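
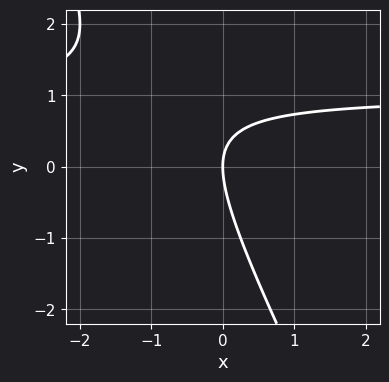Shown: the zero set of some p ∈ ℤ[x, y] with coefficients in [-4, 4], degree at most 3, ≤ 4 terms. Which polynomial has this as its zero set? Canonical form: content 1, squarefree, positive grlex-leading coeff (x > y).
2*x*y + y^2 - 2*x

The degree is 2 — the shape is more complex than any degree-1 curve.
Observable constraints: it meets the y-axis at y = 0 (among the integer gridlines); it meets the x-axis at x = 0 (among the integer gridlines).
Fitting integer coefficients to these (and the overall shape) gives p.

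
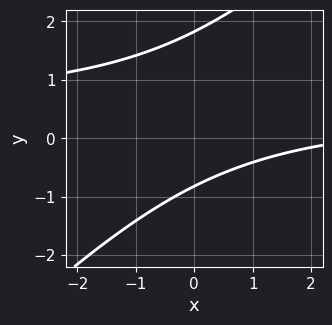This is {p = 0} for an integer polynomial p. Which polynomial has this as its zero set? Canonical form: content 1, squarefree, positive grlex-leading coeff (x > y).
2*x*y - 2*y^2 - x + 2*y + 3

deg p = 2. The shape is more complex than any degree-1 curve.
Against the integer gridlines: it misses every integer gridline on the x-axis.
Assembling these constraints gives the stated polynomial.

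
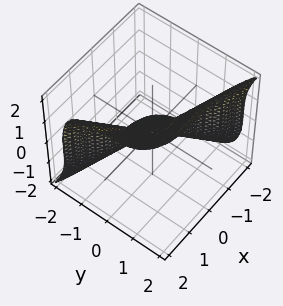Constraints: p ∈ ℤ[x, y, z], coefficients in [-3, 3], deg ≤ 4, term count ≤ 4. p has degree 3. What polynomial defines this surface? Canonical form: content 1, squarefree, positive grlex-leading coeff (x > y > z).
First, the degree is 3 — the shape is more complex than any degree-2 surface.
Next, from the visible intercepts: it meets the z-axis at z = 0 (among the integer gridlines); one y-axis crossing is at y = 0; it crosses the x-axis at the gridline x = 0.
Finally, putting this together gives p.

x^3 + 2*y^3 - z^3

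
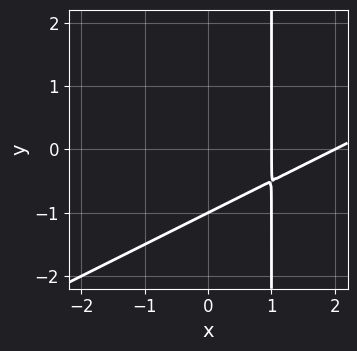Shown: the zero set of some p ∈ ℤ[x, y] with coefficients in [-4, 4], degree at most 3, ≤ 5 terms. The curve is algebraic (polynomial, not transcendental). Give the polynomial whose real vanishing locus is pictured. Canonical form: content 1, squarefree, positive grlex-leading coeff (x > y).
x^2 - 2*x*y - 3*x + 2*y + 2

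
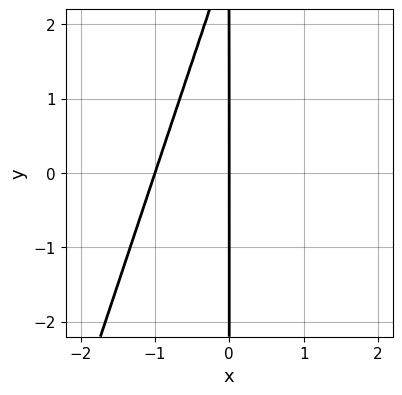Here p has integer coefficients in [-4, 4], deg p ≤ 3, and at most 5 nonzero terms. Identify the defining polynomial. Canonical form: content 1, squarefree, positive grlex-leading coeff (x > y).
First, degree: the shape is more complex than any degree-1 curve, so deg p = 2.
Then, from the visible intercepts: among the integer gridlines, it crosses the x-axis at x ∈ {-1, 0}; the visible y-axis segment lies entirely on the curve.
Finally, solving for integer coefficients yields p as stated.

3*x^2 - x*y + 3*x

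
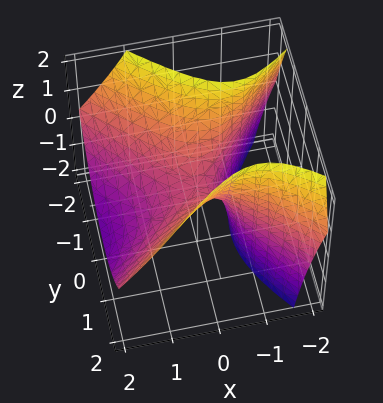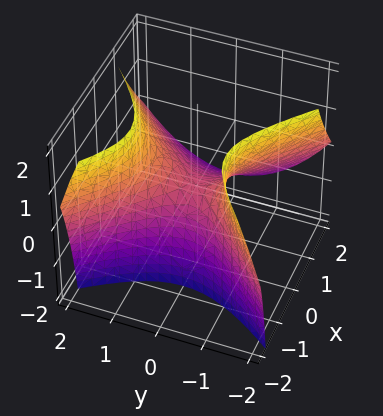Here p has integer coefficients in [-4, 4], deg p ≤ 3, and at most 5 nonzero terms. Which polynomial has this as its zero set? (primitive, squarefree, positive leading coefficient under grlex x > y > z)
Degree: the shape is more complex than any degree-1 surface, so deg p = 2.
From the visible intercepts: one z-axis crossing is at z = 0; it meets the y-axis at y = 0 (among the integer gridlines); it meets the x-axis at x = 0 (among the integer gridlines).
These observations pin down the coefficients.

x^2 + x*z - y^2 + z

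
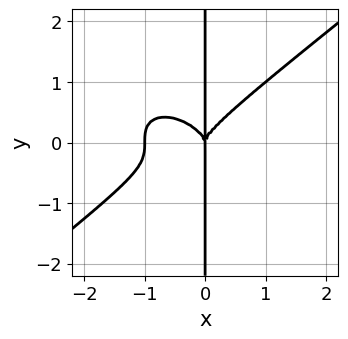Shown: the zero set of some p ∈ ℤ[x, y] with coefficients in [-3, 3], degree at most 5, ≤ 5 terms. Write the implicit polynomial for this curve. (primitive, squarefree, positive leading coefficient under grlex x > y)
x^4 - 2*x*y^3 + x^3

First, deg p = 4. A generic line meets the curve in up to 4 points.
Next, checking where it meets the axes: every point of the y-axis in the box is on the curve; among the integer gridlines, it crosses the x-axis at x ∈ {-1, 0}.
Finally, these observations pin down the coefficients.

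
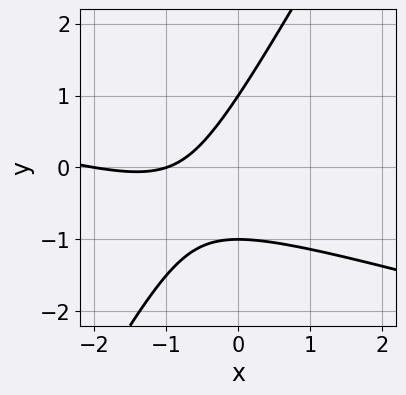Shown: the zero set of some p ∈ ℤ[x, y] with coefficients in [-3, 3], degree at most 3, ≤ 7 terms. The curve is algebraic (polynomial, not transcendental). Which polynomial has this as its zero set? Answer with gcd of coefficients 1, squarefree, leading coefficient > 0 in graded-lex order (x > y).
The degree is 2 — the shape is more complex than any degree-1 curve.
Against the integer gridlines: the y-axis gridline crossings are at y ∈ {-1, 1}; among the integer gridlines, it crosses the x-axis at x ∈ {-2, -1}.
These observations pin down the coefficients.

x^2 + 3*x*y - 2*y^2 + 3*x + 2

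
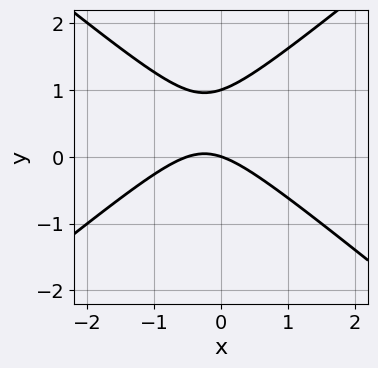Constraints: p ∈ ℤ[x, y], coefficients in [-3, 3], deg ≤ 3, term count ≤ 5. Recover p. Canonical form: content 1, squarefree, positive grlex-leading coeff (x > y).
(a) The degree is 2 — the shape is more complex than any degree-1 curve.
(b) From the axis intercepts and sections: among the integer gridlines, it crosses the y-axis at y ∈ {0, 1}; one x-axis crossing is at x = 0.
(c) Putting this together gives p.

2*x^2 - 3*y^2 + x + 3*y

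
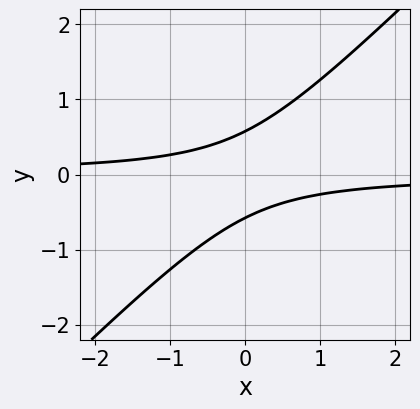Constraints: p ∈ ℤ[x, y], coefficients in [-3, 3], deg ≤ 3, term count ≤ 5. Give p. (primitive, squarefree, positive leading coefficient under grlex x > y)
3*x*y - 3*y^2 + 1

First, the degree is 2 — the shape is more complex than any degree-1 curve.
Next, from the visible intercepts: it misses every integer gridline on the x-axis.
Finally, fitting integer coefficients to these (and the overall shape) gives p.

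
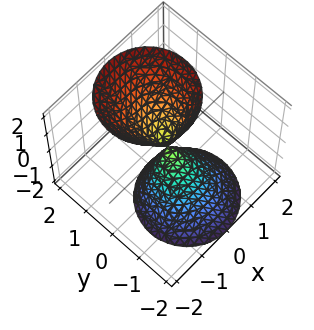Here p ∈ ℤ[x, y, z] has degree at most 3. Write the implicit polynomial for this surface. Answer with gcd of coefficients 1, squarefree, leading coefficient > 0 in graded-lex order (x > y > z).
1. I count 2 distinct pieces. Treating them together as one polynomial.
2. Degree: the shape is more complex than any degree-1 surface, so deg p = 2.
3. Checking where it meets the axes: it crosses the z-axis at the gridline z = 0; it crosses the x-axis at the gridline x = 0; one y-axis crossing is at y = 0.
4. Fitting integer coefficients to these (and the overall shape) gives p.

3*x^2 + 3*y^2 - 2*y*z - z^2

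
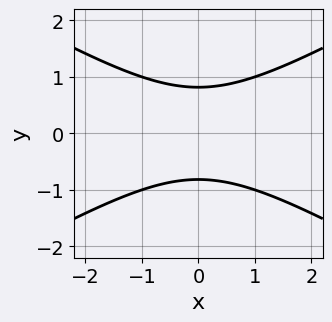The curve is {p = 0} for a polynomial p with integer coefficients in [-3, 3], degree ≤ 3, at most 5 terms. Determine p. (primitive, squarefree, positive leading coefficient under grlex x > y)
First, the degree is 2 — a generic line meets the curve in up to 2 points.
Then, symmetries: the x ↦ −x reflection is a symmetry, so x appears only in even powers; the y ↦ −y reflection is a symmetry, so y appears only in even powers.
Next, from the axis intercepts and sections: the curve avoids every integer x-axis point in the box.
Finally, these observations pin down the coefficients.

x^2 - 3*y^2 + 2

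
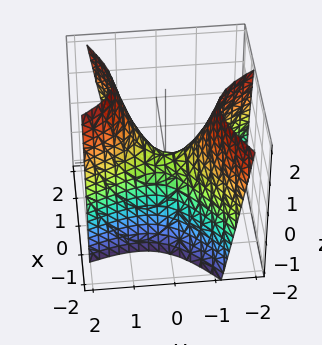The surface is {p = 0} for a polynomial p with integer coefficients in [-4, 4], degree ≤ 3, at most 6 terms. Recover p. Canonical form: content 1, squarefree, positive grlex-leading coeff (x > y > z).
(a) Degree: a generic line meets the surface in up to 2 points, so deg p = 2.
(b) Checking where it meets the axes: one z-axis crossing is at z = 0; one y-axis crossing is at y = 0; it meets the x-axis at x = 0 (among the integer gridlines).
(c) The integer polynomial consistent with all of this is the stated p.

3*x^2 - 3*x*y - 2*y^2 + 2*z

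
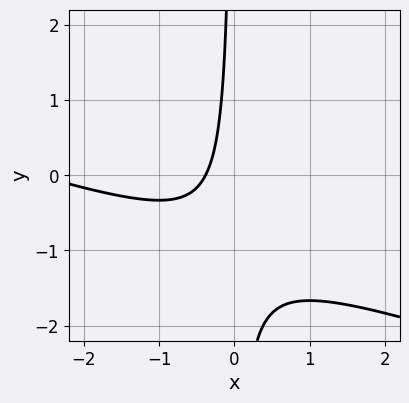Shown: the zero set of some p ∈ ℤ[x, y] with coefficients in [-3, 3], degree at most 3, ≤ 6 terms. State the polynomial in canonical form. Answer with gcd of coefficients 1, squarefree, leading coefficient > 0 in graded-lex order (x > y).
x^2 + 3*x*y + 3*x + 1

First, the degree is 2 — a generic line meets the curve in up to 2 points.
Next, observable constraints: no y-intercept at any integer in the box.
Finally, the integer polynomial consistent with all of this is the stated p.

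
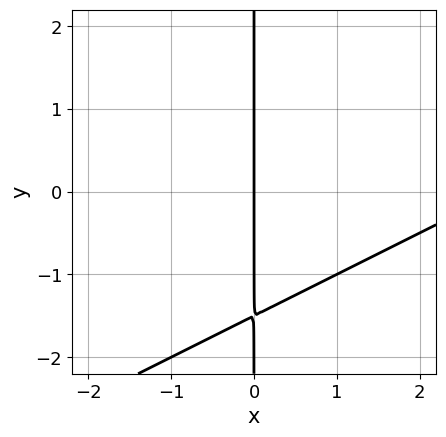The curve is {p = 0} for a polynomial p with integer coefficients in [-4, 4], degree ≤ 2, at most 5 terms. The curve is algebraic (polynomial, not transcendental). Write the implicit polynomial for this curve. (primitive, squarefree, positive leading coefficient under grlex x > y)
x^2 - 2*x*y - 3*x

First, deg p = 2. The shape is more complex than any degree-1 curve.
Then, against the integer gridlines: every point of the y-axis in the box is on the curve; one x-axis crossing is at x = 0.
Finally, together with the visible shape, these determine p as stated.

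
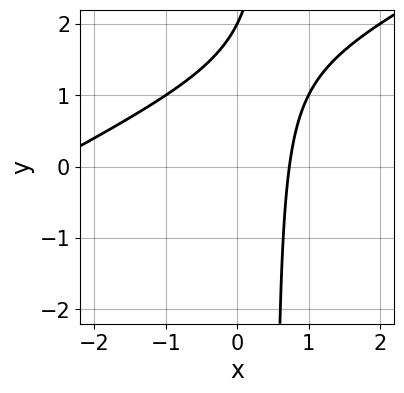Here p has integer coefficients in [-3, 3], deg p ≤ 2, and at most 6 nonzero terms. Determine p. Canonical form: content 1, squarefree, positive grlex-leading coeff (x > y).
(a) deg p = 2. No degree-1 curve has this shape.
(b) Reading off the gridlines: it meets the y-axis at y = 2 (among the integer gridlines).
(c) Matching integer coefficients to the picture gives p.

x^2 - 2*x*y + 2*x + y - 2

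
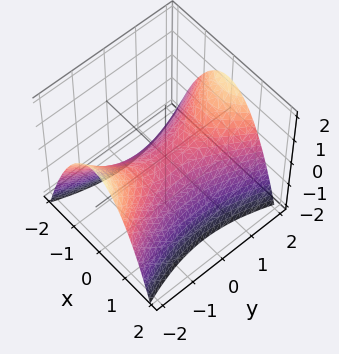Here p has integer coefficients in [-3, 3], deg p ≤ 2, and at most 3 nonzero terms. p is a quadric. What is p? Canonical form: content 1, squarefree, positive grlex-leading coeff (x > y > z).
(a) The degree is 2 — a saddle surface; a quadric.
(b) Symmetries: mirror symmetry x ↦ −x ⇒ only even powers of x; it's symmetric under y → −y, forcing even powers of y.
(c) Checking where it meets the axes: it crosses the x-axis at the gridline x = 0; it meets the z-axis at z = 0 (among the integer gridlines); it meets the y-axis at y = 0 (among the integer gridlines).
(d) Together with the visible shape, these determine p as stated.

3*x^2 - y^2 + 3*z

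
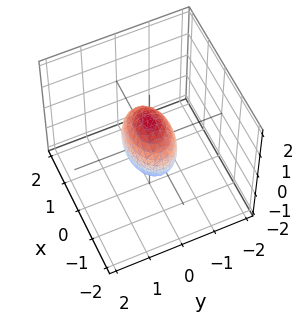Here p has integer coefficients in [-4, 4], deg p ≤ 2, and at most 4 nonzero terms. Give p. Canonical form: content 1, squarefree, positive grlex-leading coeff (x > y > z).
First, the degree is 2 — a closed, bounded, convex surface; a quadric.
Next, symmetries: mirror symmetry z ↦ −z ⇒ only even powers of z; mirror symmetry x ↦ −x ⇒ only even powers of x; it's symmetric under y → −y, forcing even powers of y.
Next, from the axis intercepts and sections: among the integer gridlines, it crosses the z-axis at z ∈ {-1, 1}; the x-axis gridline crossings are at x ∈ {-1, 1}.
Finally, assembling these constraints gives the stated polynomial.

x^2 + 2*y^2 + z^2 - 1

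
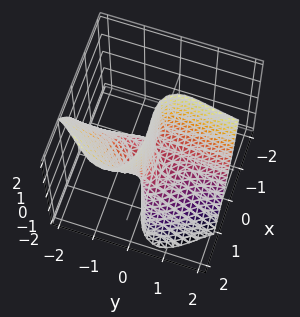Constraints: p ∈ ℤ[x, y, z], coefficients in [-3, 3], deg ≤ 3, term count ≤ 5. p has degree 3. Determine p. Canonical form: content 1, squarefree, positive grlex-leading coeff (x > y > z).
x^3 + 3*x*y^2 + x*y*z - x^2 + 2*y*z

deg p = 3. The shape is more complex than any degree-2 surface.
Observable constraints: the visible y-axis segment lies entirely on the surface; every point of the z-axis in the box is on the surface.
Solving for integer coefficients yields p as stated. Check: (1, 0, 0) on the x-axis lies on the surface, and p(1, 0, 0) = 0. ✓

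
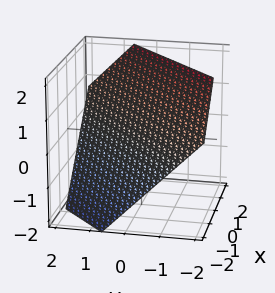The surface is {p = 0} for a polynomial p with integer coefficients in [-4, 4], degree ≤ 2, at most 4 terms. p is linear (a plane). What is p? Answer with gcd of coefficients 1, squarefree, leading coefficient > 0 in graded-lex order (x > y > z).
3*x - 3*y - 3*z + 2

deg p = 1. The surface is flat (a plane).
The integer polynomial consistent with all of this is the stated p.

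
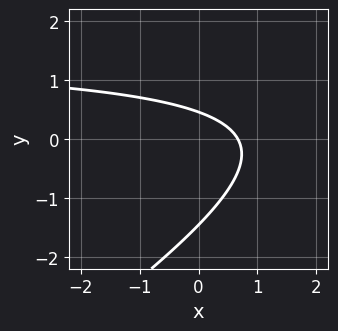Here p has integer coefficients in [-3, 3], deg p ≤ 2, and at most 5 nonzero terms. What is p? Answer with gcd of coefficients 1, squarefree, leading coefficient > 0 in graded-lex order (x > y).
2*x*y - 3*y^2 - 3*x - 3*y + 2

Degree: the shape is more complex than any degree-1 curve, so deg p = 2.
Matching integer coefficients to the picture gives p.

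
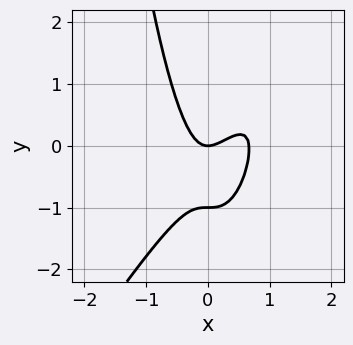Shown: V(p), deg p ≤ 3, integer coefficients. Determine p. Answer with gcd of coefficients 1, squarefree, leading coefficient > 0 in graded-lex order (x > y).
deg p = 3.
From the axis intercepts and sections: among the integer gridlines, it crosses the y-axis at y ∈ {-1, 0}; one x-axis crossing is at x = 0.
These observations pin down the coefficients.

3*x^3 - 2*x^2*y - 2*x^2 + y^2 + y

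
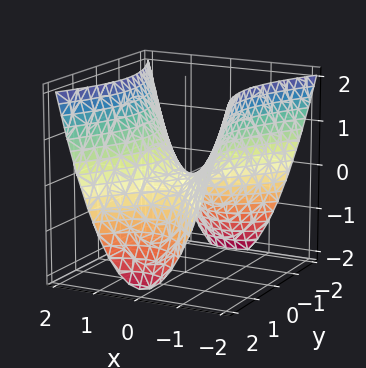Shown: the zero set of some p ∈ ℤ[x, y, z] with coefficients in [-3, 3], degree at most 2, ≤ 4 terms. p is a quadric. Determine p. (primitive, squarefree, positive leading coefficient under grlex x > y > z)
1. Degree: a hyperbolic paraboloid; a quadric, so deg p = 2.
2. Symmetries: the y ↦ −y reflection is a symmetry, so y appears only in even powers; the x ↦ −x reflection is a symmetry, so x appears only in even powers.
3. Reading off the gridlines: it meets the x-axis at x = 0 (among the integer gridlines); it meets the z-axis at z = 0 (among the integer gridlines); it meets the y-axis at y = 0 (among the integer gridlines).
4. Solving for integer coefficients yields p as stated.

2*x^2 - y^2 - 2*z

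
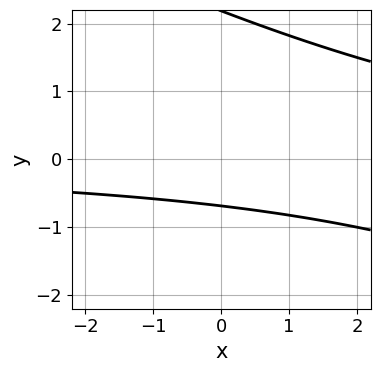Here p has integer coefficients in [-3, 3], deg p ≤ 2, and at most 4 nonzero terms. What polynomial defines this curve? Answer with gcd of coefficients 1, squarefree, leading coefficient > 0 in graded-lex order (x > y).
1. deg p = 2.
2. From the visible intercepts: no x-intercept at any integer in the box.
3. Fitting integer coefficients to these (and the overall shape) gives p.

x*y + 2*y^2 - 3*y - 3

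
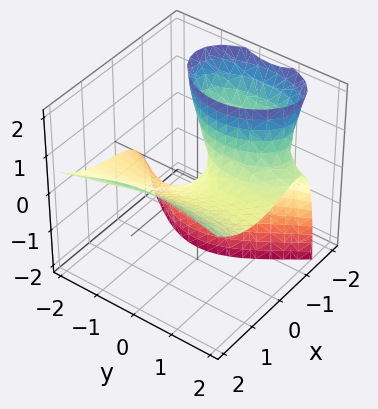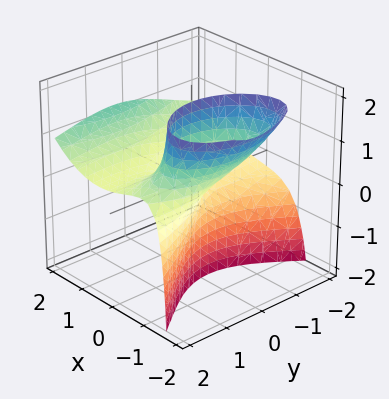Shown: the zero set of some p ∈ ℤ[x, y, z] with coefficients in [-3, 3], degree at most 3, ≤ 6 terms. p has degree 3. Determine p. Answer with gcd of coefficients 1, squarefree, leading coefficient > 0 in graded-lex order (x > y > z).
Degree: the shape is more complex than any degree-2 surface, so deg p = 3.
From the visible intercepts: it meets the x-axis at x = 0 (among the integer gridlines); it meets the z-axis at z = 0 (among the integer gridlines).
Solving for integer coefficients yields p as stated.

x^3 - y^2*z - 3*x*z + y - z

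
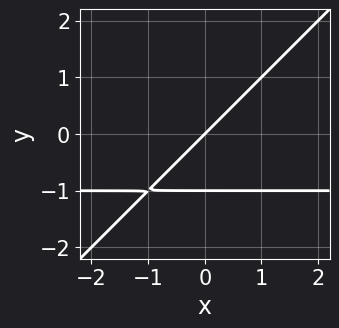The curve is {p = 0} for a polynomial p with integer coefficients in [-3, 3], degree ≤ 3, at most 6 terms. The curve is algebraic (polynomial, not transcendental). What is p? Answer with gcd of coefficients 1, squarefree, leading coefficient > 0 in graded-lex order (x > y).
x*y - y^2 + x - y

(a) Degree: the shape is more complex than any degree-1 curve, so deg p = 2.
(b) Checking where it meets the axes: one x-axis crossing is at x = 0; among the integer gridlines, it crosses the y-axis at y ∈ {-1, 0}.
(c) Fitting integer coefficients to these (and the overall shape) gives p.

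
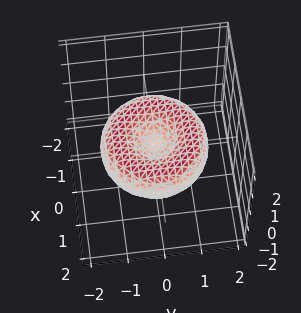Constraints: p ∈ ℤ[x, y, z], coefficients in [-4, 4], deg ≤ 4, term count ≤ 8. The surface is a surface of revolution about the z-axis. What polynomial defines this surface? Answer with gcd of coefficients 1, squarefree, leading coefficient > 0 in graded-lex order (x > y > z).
x^4 + 2*x^2*y^2 + y^4 - 2*x^2 - 2*y^2 + 3*z^2

First, the degree is 4 — a generic line meets the surface in up to 4 points.
Next, symmetry: every cross-section ⟂ z is a circle, so x, y appear only via x² + y².
Next, reading off the gridlines: one y-axis crossing is at y = 0; one z-axis crossing is at z = 0.
Finally, assembling these constraints gives the stated polynomial.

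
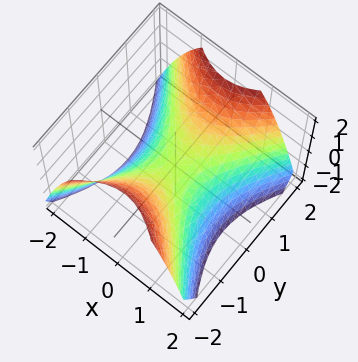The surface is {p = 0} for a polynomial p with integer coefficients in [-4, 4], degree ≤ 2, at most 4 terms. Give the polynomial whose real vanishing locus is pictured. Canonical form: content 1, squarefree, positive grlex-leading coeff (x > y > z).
3*x^2 - 2*y^2 + 3*z

1. The degree is 2 — a saddle surface; a quadric.
2. Symmetries: it's symmetric under y → −y, forcing even powers of y; the x ↦ −x reflection is a symmetry, so x appears only in even powers.
3. Observable constraints: it meets the x-axis at x = 0 (among the integer gridlines); it crosses the y-axis at the gridline y = 0; it meets the z-axis at z = 0 (among the integer gridlines).
4. These observations pin down the coefficients.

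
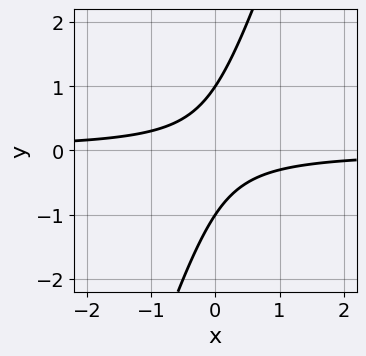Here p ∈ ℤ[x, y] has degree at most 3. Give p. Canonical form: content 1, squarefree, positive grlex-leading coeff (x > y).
The degree is 2 — no degree-1 curve has this shape.
Reading off the gridlines: the y-axis gridline crossings are at y ∈ {-1, 1}; the curve avoids every integer x-axis point in the box.
Assembling these constraints gives the stated polynomial.

3*x*y - y^2 + 1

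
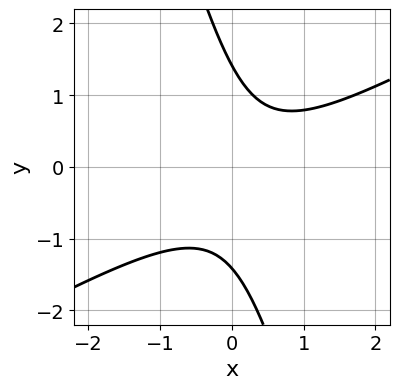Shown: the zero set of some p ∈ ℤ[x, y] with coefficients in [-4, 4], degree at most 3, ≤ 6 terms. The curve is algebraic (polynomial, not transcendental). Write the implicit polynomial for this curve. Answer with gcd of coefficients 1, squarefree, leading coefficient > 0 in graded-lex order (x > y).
First, deg p = 2.
Then, from the visible intercepts: the curve avoids every integer x-axis point in the box.
Finally, the integer polynomial consistent with all of this is the stated p.

2*x^2 - 3*x*y - y^2 - x + 2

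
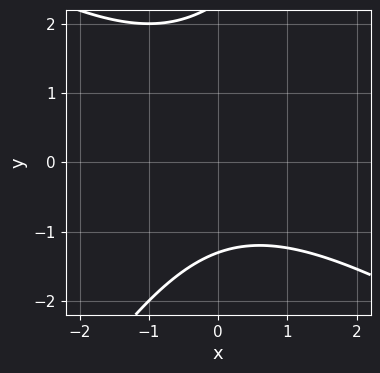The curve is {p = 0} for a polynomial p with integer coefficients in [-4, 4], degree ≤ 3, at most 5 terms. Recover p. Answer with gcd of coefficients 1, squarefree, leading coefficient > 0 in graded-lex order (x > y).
x^2 + x*y - y^2 + y + 3

(a) Degree: a generic line meets the curve in up to 2 points, so deg p = 2.
(b) From the visible intercepts: no x-intercept at any integer in the box.
(c) Assembling these constraints gives the stated polynomial.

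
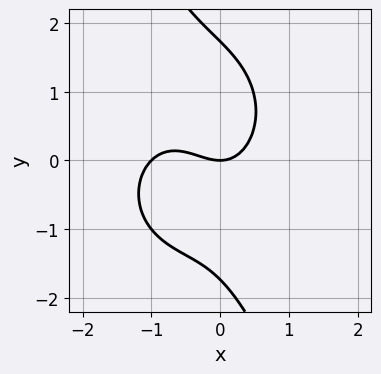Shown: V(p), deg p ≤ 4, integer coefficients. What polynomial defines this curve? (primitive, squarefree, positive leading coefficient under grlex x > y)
(a) Degree: no degree-2 curve has this shape, so deg p = 3.
(b) From the visible intercepts: one y-axis crossing is at y = 0; the x-axis gridline crossings are at x ∈ {-1, 0}.
(c) Matching integer coefficients to the picture gives p.

3*x^3 + 2*x*y^2 + y^3 + 3*x^2 - 3*y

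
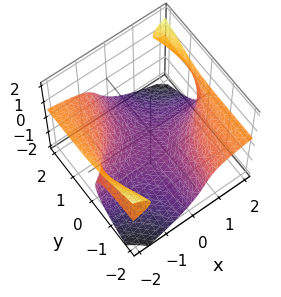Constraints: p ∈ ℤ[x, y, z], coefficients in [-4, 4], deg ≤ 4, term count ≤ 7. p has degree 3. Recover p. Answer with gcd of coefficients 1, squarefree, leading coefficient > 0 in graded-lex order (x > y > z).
1. deg p = 3.
2. Checking where it meets the axes: it meets the z-axis at z = -1 (among the integer gridlines); it misses every integer gridline on the y-axis.
3. Fitting integer coefficients to these (and the overall shape) gives p.

3*x*y*z - 3*z^3 + x^2 - 2*x*y - 3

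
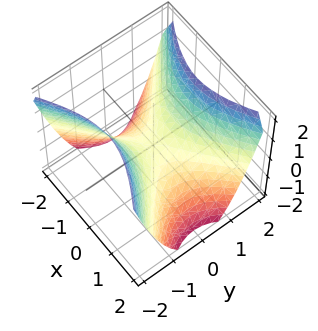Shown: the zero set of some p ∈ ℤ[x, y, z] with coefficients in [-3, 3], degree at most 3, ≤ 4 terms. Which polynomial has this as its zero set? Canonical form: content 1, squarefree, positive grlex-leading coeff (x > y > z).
1. Degree: a saddle surface; a quadric, so deg p = 2.
2. Symmetries: it's symmetric under y → −y, forcing even powers of y; mirror symmetry x ↦ −x ⇒ only even powers of x.
3. Observable constraints: it crosses the y-axis at the gridline y = 0; it meets the z-axis at z = 0 (among the integer gridlines).
4. Putting this together gives p.

2*x^2 - 3*y^2 + 3*z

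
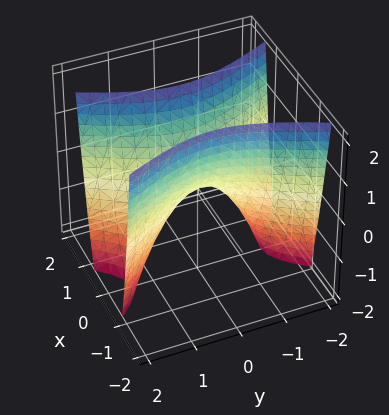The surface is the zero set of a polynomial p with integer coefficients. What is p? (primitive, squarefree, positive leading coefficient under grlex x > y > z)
3*x^2 - y^2 - z

(a) The degree is 2 — a saddle surface; a quadric.
(b) Symmetries: it's symmetric under x → −x, forcing even powers of x; mirror symmetry y ↦ −y ⇒ only even powers of y.
(c) From the axis intercepts and sections: it meets the x-axis at x = 0 (among the integer gridlines); one y-axis crossing is at y = 0; it crosses the z-axis at the gridline z = 0.
(d) The integer polynomial consistent with all of this is the stated p.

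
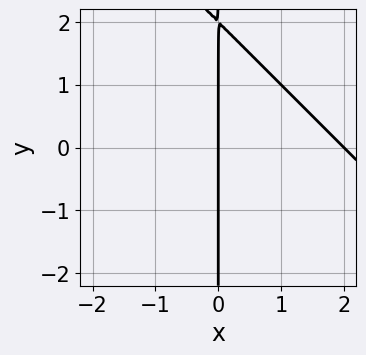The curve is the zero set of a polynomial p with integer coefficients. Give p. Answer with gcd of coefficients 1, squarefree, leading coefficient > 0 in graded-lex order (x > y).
x^2 + x*y - 2*x

First, the degree is 2 — a generic line meets the curve in up to 2 points.
Then, reading off the gridlines: every point of the y-axis in the box is on the curve; the x-axis gridline crossings are at x ∈ {0, 2}.
Finally, these observations pin down the coefficients.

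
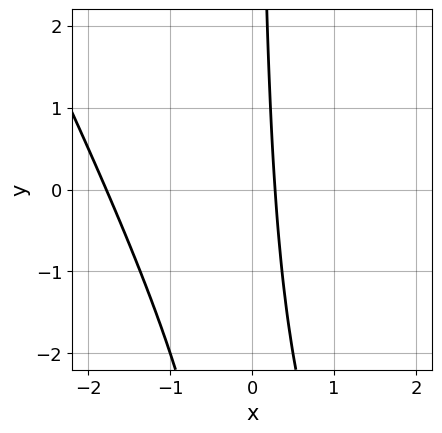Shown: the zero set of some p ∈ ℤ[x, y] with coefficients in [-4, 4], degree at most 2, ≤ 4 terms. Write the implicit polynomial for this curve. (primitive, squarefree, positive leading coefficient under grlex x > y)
2*x^2 + x*y + 3*x - 1

Degree: the shape is more complex than any degree-1 curve, so deg p = 2.
Against the integer gridlines: no y-intercept at any integer in the box.
Fitting integer coefficients to these (and the overall shape) gives p.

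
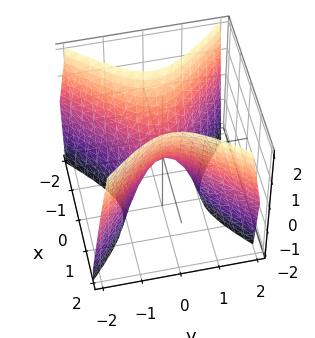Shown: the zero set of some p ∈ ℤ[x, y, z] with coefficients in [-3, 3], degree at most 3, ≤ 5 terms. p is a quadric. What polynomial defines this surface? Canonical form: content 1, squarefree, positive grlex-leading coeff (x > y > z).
First, degree: a saddle surface; a quadric, so deg p = 2.
Then, symmetries: the x ↦ −x reflection is a symmetry, so x appears only in even powers; mirror symmetry y ↦ −y ⇒ only even powers of y.
Then, observable constraints: one x-axis crossing is at x = 0; it crosses the z-axis at the gridline z = 0.
Finally, assembling these constraints gives the stated polynomial.

2*x^2 - 2*y^2 - z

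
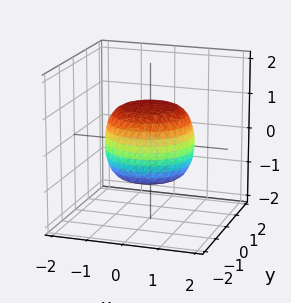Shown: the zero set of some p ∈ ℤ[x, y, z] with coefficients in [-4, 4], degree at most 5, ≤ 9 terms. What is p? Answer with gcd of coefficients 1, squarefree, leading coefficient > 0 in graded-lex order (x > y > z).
2*x^4 + 4*x^2*y^2 + 2*y^4 - x^2 - y^2 + 3*z^2 - 3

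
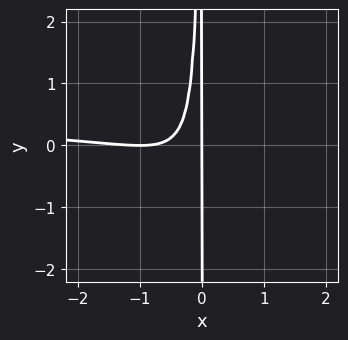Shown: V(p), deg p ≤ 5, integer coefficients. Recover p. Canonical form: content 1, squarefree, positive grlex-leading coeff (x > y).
First, degree: no degree-3 curve has this shape, so deg p = 4.
Then, reading off the gridlines: the visible y-axis segment lies entirely on the curve; among the integer gridlines, it crosses the x-axis at x ∈ {-1, 0}.
Finally, assembling these constraints gives the stated polynomial.

2*x^3*y - x^3 - 3*x^2*y - 2*x^2 - x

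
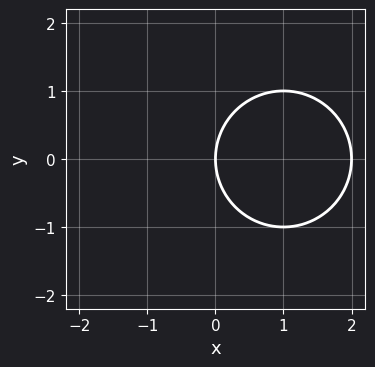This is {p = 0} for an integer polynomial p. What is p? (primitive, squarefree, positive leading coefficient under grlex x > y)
deg p = 2. The shape is more complex than any degree-1 curve.
Symmetries: mirror symmetry y ↦ −y ⇒ only even powers of y.
Observable constraints: among the integer gridlines, it crosses the x-axis at x ∈ {0, 2}; it meets the y-axis at y = 0 (among the integer gridlines).
The integer polynomial consistent with all of this is the stated p.

x^2 + y^2 - 2*x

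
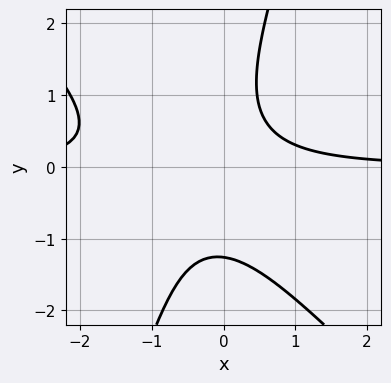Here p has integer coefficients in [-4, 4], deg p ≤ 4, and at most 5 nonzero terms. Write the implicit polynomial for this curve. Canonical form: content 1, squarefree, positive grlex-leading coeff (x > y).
3*x^2*y + 2*x*y^2 - y^3 + 3*x*y - 2

First, degree: the shape is more complex than any degree-2 curve, so deg p = 3.
Next, from the axis intercepts and sections: no x-intercept at any integer in the box.
Finally, putting this together gives p.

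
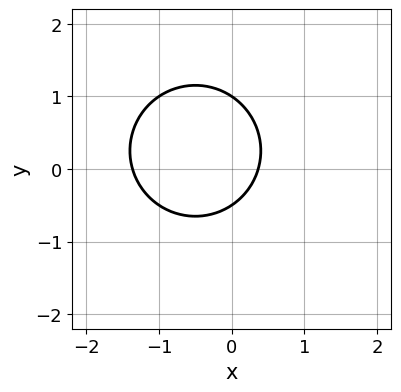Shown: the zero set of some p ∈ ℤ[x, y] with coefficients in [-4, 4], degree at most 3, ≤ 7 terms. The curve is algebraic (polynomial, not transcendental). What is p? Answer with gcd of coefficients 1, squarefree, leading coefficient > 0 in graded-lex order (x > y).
1. The degree is 2 — a generic line meets the curve in up to 2 points.
2. Reading off the gridlines: it meets the y-axis at y = 1 (among the integer gridlines).
3. Putting this together gives p.

2*x^2 + 2*y^2 + 2*x - y - 1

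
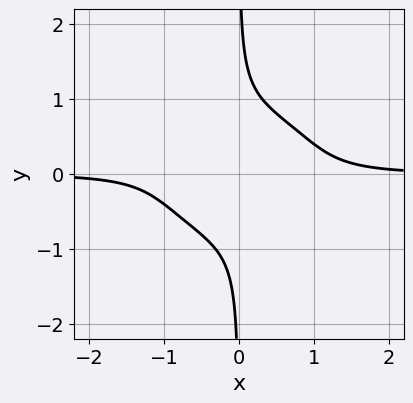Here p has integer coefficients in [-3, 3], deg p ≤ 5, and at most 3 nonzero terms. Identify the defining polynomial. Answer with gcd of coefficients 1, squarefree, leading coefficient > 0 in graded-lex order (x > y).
2*x^3*y + 3*x*y^3 - 1

1. The degree is 4 — no degree-3 curve has this shape.
2. From the visible intercepts: the curve avoids every integer x-axis point in the box; it misses every integer gridline on the y-axis.
3. The integer polynomial consistent with all of this is the stated p.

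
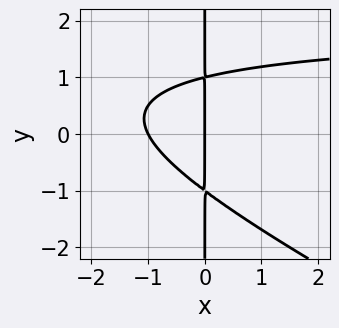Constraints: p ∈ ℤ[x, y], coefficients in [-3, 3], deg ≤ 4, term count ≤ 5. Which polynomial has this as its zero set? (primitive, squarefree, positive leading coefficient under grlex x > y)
x^2*y + 2*x*y^2 - 2*x^2 - 2*x

1. Degree: a generic line meets the curve in up to 3 points, so deg p = 3.
2. Against the integer gridlines: the x-axis gridline crossings are at x ∈ {-1, 0}; every point of the y-axis in the box is on the curve.
3. Solving for integer coefficients yields p as stated.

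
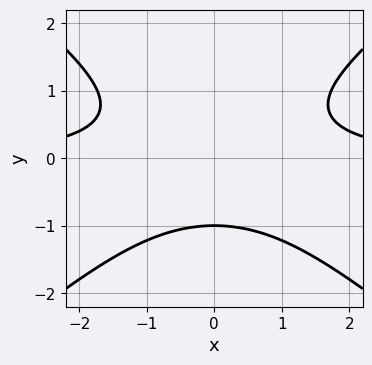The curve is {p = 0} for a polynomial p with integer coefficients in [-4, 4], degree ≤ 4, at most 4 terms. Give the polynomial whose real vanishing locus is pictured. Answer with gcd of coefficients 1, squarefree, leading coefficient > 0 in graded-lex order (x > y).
Degree: the shape is more complex than any degree-2 curve, so deg p = 3.
Symmetries: mirror symmetry x ↦ −x ⇒ only even powers of x.
Observable constraints: the curve avoids every integer x-axis point in the box; it meets the y-axis at y = -1 (among the integer gridlines).
Assembling these constraints gives the stated polynomial.

2*x^2*y - 3*y^3 - 3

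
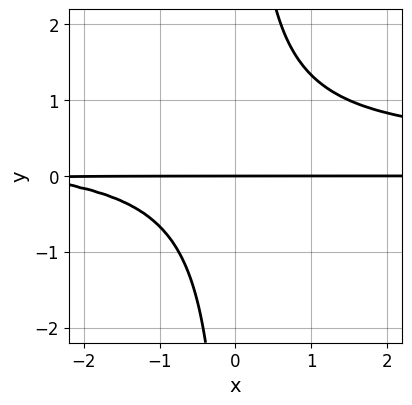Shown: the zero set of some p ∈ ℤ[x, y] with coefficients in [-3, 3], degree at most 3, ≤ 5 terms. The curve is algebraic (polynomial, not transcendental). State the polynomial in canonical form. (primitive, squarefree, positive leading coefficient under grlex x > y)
(a) The degree is 3 — no degree-2 curve has this shape.
(b) From the visible intercepts: the visible x-axis segment lies entirely on the curve; it meets the y-axis at y = 0 (among the integer gridlines).
(c) These observations pin down the coefficients.

3*x*y^2 - x*y - 3*y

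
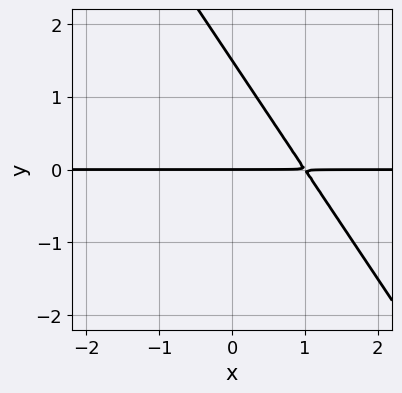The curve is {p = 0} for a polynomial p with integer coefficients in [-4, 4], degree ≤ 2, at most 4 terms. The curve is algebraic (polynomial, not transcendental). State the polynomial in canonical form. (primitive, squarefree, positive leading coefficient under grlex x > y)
3*x*y + 2*y^2 - 3*y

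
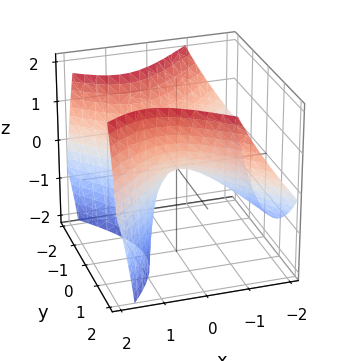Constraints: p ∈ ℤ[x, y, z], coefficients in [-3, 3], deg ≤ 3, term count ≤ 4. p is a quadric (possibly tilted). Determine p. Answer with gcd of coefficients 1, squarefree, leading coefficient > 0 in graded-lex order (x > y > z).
1. Degree: the shape is more complex than any degree-1 surface, so deg p = 2.
2. Checking where it meets the axes: one y-axis crossing is at y = 0; it meets the z-axis at z = 0 (among the integer gridlines).
3. Solving for integer coefficients yields p as stated.

x^2 - x*z - y^2 + z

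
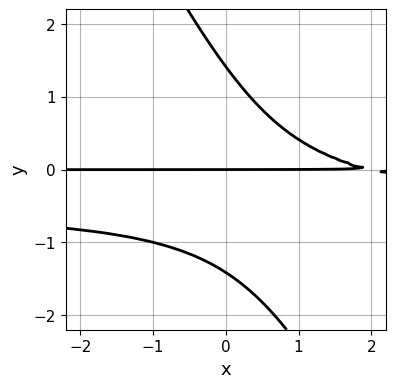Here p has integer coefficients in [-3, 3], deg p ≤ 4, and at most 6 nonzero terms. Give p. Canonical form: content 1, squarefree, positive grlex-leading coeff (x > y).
2*x*y^2 + y^3 + x*y - 2*y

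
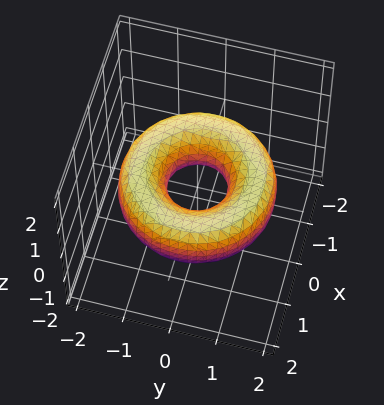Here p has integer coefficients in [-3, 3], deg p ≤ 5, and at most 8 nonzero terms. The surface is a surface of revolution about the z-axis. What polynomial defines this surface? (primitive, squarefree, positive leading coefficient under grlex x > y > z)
x^4 + 2*x^2*y^2 + y^4 - 3*x^2 - 3*y^2 + 3*z^2 + 1

First, degree: no degree-3 surface has this shape, so deg p = 4.
Then, symmetry: the surface is invariant under rotation about z: p = q(x² + y², z).
Then, observable constraints: a circular section at z = 0 has radius between 0 and 1; the surface avoids every integer z-axis point in the box.
Finally, assembling these constraints gives the stated polynomial.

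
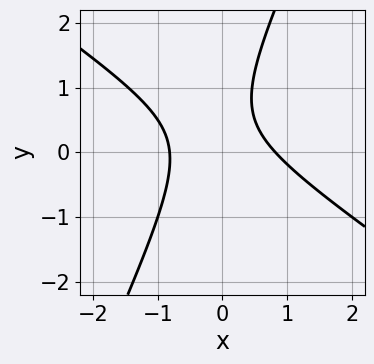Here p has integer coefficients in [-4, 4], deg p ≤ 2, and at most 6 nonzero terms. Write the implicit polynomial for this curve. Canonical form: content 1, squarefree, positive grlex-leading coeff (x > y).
First, the degree is 2 — no degree-1 curve has this shape.
Then, from the axis intercepts and sections: it misses every integer gridline on the y-axis.
Finally, solving for integer coefficients yields p as stated.

3*x^2 + 3*x*y - 2*y^2 + 2*y - 2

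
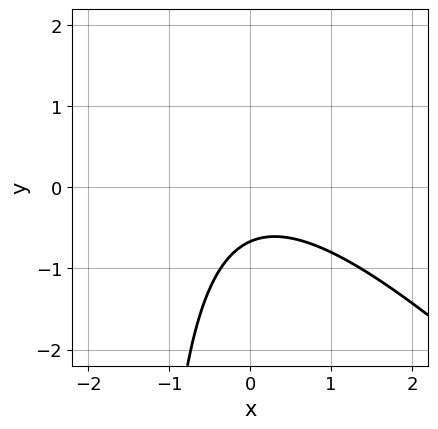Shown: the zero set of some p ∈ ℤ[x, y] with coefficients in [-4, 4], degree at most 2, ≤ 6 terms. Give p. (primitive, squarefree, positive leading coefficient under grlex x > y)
First, degree: the shape is more complex than any degree-1 curve, so deg p = 2.
Next, from the visible intercepts: no x-intercept at any integer in the box.
Finally, the integer polynomial consistent with all of this is the stated p.

2*x^2 + 2*x*y + 3*y + 2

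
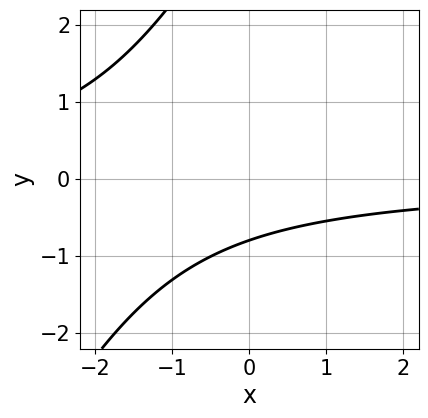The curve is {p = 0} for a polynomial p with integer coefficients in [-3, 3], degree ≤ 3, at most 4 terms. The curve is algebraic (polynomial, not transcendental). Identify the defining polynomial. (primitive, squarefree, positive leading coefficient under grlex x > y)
The degree is 2 — the shape is more complex than any degree-1 curve.
Checking where it meets the axes: it misses every integer gridline on the x-axis.
Solving for integer coefficients yields p as stated.

2*x*y - y^2 + 3*y + 3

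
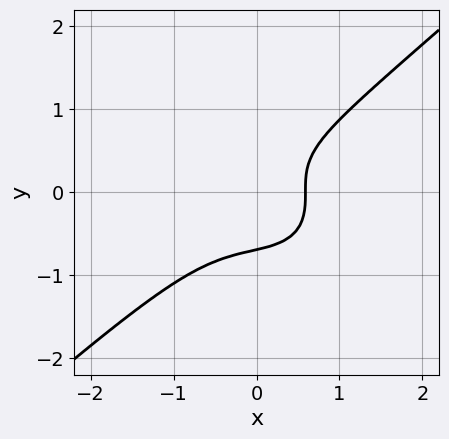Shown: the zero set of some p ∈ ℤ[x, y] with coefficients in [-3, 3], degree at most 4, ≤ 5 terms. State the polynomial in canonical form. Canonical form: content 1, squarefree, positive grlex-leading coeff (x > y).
2*x^3 - 3*y^3 + x - 1

1. The degree is 3 — no degree-2 curve has this shape.
2. Matching integer coefficients to the picture gives p.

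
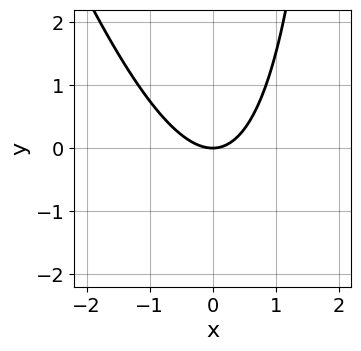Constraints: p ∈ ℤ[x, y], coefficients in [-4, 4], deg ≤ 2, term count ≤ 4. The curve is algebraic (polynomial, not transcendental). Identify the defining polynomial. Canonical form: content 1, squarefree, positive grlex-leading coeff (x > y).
3*x^2 + x*y - 3*y

1. Degree: a generic line meets the curve in up to 2 points, so deg p = 2.
2. From the axis intercepts and sections: one x-axis crossing is at x = 0; it crosses the y-axis at the gridline y = 0.
3. Putting this together gives p.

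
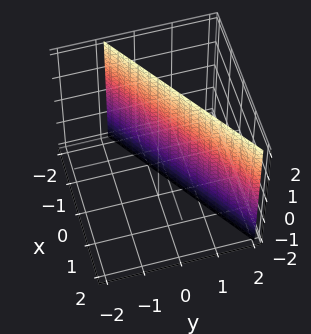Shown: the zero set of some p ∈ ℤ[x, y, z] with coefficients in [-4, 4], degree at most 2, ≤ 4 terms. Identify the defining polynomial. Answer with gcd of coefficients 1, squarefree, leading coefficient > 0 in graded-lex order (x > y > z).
deg p = 1.
From the axis intercepts and sections: one x-axis crossing is at x = -1; no z-intercept at any integer in the box.
These observations pin down the coefficients.

2*x - 3*y + 2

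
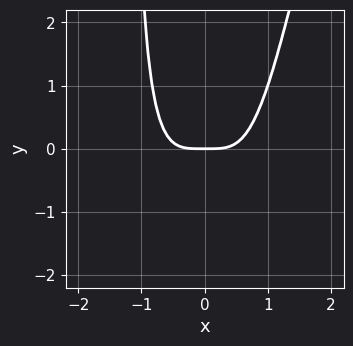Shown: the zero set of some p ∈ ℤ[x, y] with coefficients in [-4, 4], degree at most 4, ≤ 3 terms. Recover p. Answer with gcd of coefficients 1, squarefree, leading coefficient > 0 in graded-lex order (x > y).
3*x^4 - x^3*y - 2*y

(a) Degree: no degree-3 curve has this shape, so deg p = 4.
(b) From the visible intercepts: it meets the x-axis at x = 0 (among the integer gridlines); one y-axis crossing is at y = 0.
(c) Putting this together gives p.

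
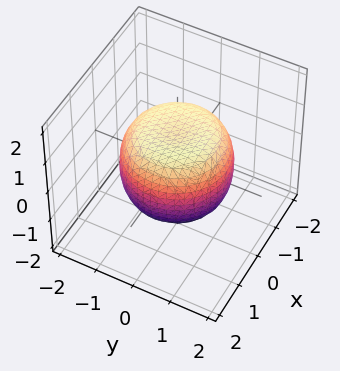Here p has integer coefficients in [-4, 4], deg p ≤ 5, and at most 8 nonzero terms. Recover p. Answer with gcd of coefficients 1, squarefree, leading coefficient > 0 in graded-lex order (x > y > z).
2*x^4 + 4*x^2*y^2 + 2*y^4 - 2*x^2 - 2*y^2 + 3*z^2 - 3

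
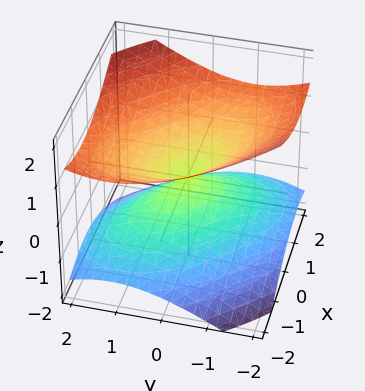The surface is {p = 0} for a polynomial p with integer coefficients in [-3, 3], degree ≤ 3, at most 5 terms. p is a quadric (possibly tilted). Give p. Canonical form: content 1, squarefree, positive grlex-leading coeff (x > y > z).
x^2 + x*y + y^2 - 2*z^2

1. The picture has 2 separate pieces. Treating them together as one polynomial.
2. deg p = 2. A generic line meets the surface in up to 2 points.
3. Reading off the gridlines: it meets the z-axis at z = 0 (among the integer gridlines); it meets the y-axis at y = 0 (among the integer gridlines).
4. These observations pin down the coefficients.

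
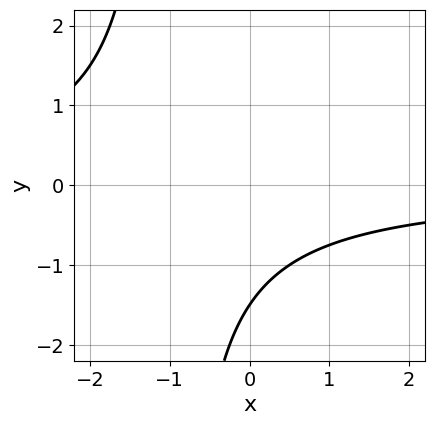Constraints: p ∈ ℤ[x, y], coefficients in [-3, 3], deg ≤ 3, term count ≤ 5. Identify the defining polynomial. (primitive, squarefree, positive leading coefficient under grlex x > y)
First, the degree is 2 — a generic line meets the curve in up to 2 points.
Next, checking where it meets the axes: the curve avoids every integer x-axis point in the box.
Finally, the integer polynomial consistent with all of this is the stated p.

2*x*y + 2*y + 3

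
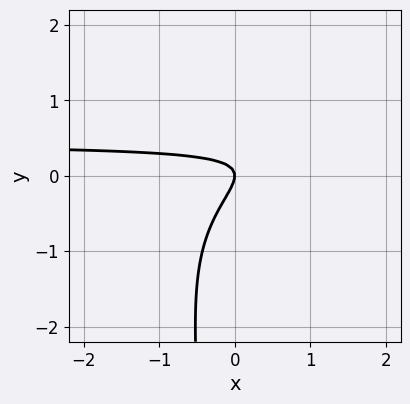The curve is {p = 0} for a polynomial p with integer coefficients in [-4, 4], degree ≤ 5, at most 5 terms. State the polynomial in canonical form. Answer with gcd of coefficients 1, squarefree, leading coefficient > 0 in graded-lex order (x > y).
The degree is 4 — no degree-3 curve has this shape.
From the visible intercepts: it meets the x-axis at x = 0 (among the integer gridlines); it crosses the y-axis at the gridline y = 0.
Solving for integer coefficients yields p as stated.

x*y^3 - 2*x*y^2 + 3*x*y - 3*y^2 - x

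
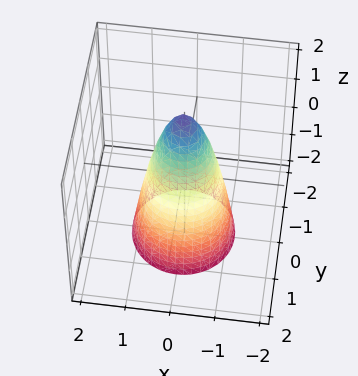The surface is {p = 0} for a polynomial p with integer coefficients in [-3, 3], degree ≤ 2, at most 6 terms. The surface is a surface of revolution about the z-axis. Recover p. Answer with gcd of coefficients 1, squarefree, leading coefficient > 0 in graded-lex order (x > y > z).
Degree: no degree-1 surface has this shape, so deg p = 2.
By symmetry, the z-axis is an axis of rotation, so x and y enter only as x² + y².
Against the integer gridlines: one z-axis crossing is at z = 2; a circular section at z = 1 has radius between 0 and 1.
The integer polynomial consistent with all of this is the stated p.

3*x^2 + 3*y^2 + z - 2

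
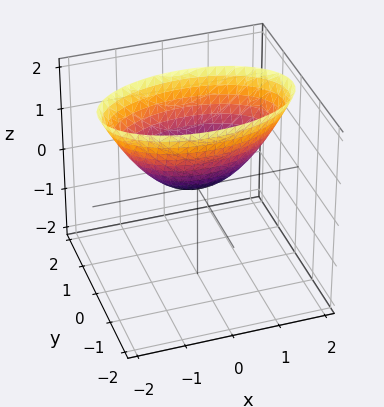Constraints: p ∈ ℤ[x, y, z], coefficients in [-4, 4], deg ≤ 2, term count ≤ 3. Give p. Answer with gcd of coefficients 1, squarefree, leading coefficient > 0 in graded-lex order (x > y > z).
1. Degree: a paraboloid; a quadric, so deg p = 2.
2. Symmetries: it's symmetric under y → −y, forcing even powers of y; the x ↦ −x reflection is a symmetry, so x appears only in even powers.
3. Observable constraints: it crosses the y-axis at the gridline y = 0; it meets the x-axis at x = 0 (among the integer gridlines); it meets the z-axis at z = 0 (among the integer gridlines).
4. Solving for integer coefficients yields p as stated.

x^2 + 3*y^2 - 2*z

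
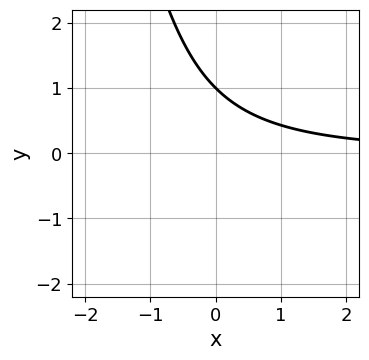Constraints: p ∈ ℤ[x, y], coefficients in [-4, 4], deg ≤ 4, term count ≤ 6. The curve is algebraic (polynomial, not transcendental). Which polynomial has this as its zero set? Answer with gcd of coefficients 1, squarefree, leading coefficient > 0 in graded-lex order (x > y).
x^2*y + 3*x*y + 3*y - 3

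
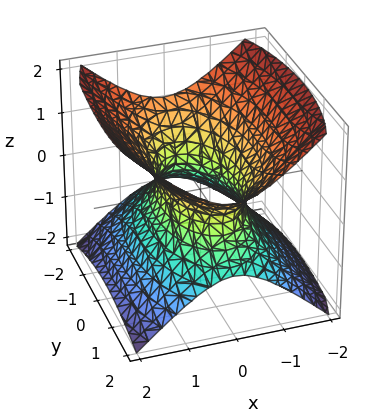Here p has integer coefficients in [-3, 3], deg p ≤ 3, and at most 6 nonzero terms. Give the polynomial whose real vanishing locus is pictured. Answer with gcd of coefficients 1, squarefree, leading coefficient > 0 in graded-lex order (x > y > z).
3*x^2 + y^2 - 3*z^2 - 2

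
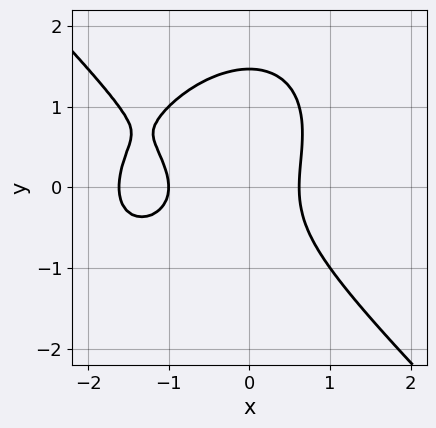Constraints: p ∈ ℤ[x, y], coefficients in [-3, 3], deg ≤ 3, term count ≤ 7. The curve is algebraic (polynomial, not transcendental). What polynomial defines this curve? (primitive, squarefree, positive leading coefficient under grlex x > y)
x^3 + y^3 + 2*x^2 - y^2 - 1

1. deg p = 3. The shape is more complex than any degree-2 curve.
2. From the axis intercepts and sections: it crosses the x-axis at the gridline x = -1.
3. Fitting integer coefficients to these (and the overall shape) gives p.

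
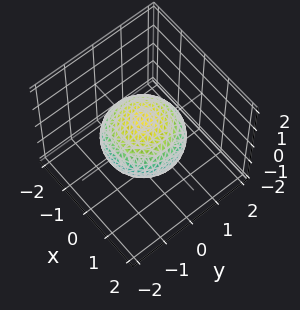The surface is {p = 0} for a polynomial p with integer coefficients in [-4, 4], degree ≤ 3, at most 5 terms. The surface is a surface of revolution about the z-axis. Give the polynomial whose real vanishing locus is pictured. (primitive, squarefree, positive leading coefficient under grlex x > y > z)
2*x^2 + 2*y^2 + 3*z^2 - 3

1. deg p = 2. The shape is more complex than any degree-1 surface.
2. Symmetry: every cross-section ⟂ z is a circle, so x, y appear only via x² + y².
3. From the axis intercepts and sections: a circular section at z = 0 has radius between 1 and 2; among the integer gridlines, it crosses the z-axis at z ∈ {-1, 1}.
4. Putting this together gives p.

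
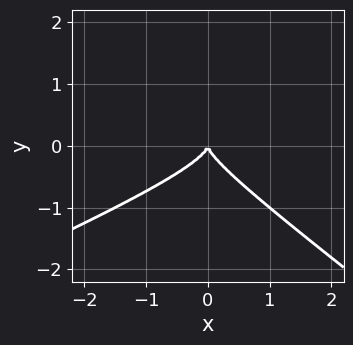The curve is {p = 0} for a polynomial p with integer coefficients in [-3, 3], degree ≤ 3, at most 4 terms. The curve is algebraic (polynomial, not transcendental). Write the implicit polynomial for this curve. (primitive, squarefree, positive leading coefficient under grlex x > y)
(a) Degree: the shape is more complex than any degree-2 curve, so deg p = 3.
(b) From the axis intercepts and sections: it crosses the x-axis at the gridline x = 0; one y-axis crossing is at y = 0.
(c) Solving for integer coefficients yields p as stated.

x^2*y - x*y^2 - 3*y^3 - x^2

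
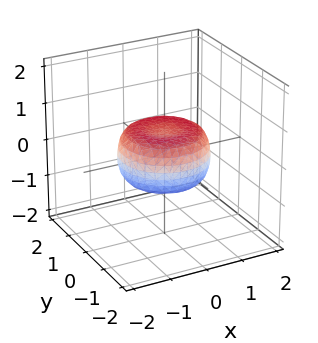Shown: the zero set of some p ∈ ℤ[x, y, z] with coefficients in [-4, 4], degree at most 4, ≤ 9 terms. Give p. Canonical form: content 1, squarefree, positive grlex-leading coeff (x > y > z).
2*x^4 + 4*x^2*y^2 + 2*y^4 - 2*x^2 - 2*y^2 + 3*z^2 - 1

(a) The degree is 4 — a generic line meets the surface in up to 4 points.
(b) Symmetries: rotational symmetry about the z-axis ⇒ p depends on x, y only through x² + y².
(c) Checking where it meets the axes: a circular section at z = 0 has radius between 1 and 2.
(d) Solving for integer coefficients yields p as stated.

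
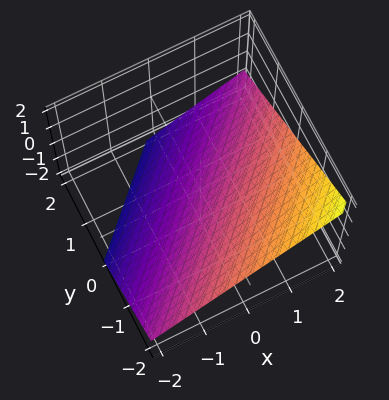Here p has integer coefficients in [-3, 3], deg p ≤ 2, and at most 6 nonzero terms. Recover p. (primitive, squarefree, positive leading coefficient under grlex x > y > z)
2*x - 2*y - 3*z - 2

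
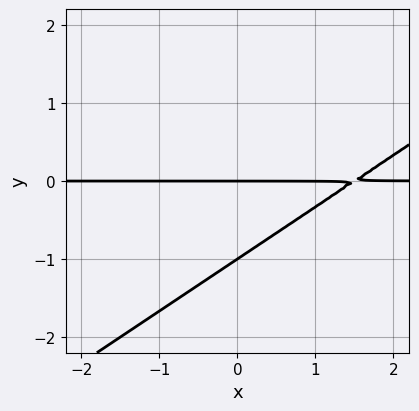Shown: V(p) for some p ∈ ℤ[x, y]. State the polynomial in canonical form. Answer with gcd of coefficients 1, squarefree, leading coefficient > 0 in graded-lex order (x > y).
2*x*y - 3*y^2 - 3*y

(a) Degree: a generic line meets the curve in up to 2 points, so deg p = 2.
(b) Observable constraints: the visible x-axis segment lies entirely on the curve; the y-axis gridline crossings are at y ∈ {-1, 0}.
(c) Solving for integer coefficients yields p as stated.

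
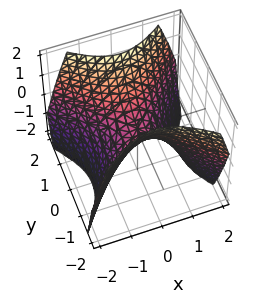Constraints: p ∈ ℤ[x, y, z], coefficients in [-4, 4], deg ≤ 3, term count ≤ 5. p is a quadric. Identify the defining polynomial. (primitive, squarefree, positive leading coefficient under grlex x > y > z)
x^2 - y^2 + z

Degree: a saddle surface; a quadric, so deg p = 2.
Symmetries: mirror symmetry x ↦ −x ⇒ only even powers of x; it's symmetric under y → −y, forcing even powers of y.
Checking where it meets the axes: it meets the x-axis at x = 0 (among the integer gridlines); it crosses the y-axis at the gridline y = 0; it crosses the z-axis at the gridline z = 0.
Putting this together gives p.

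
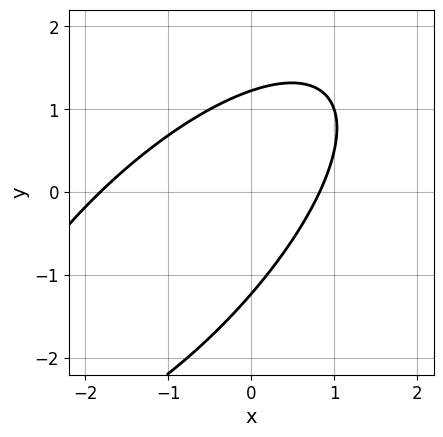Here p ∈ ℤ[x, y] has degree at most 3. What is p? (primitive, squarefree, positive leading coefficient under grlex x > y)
2*x^2 - 3*x*y + 2*y^2 + 2*x - 3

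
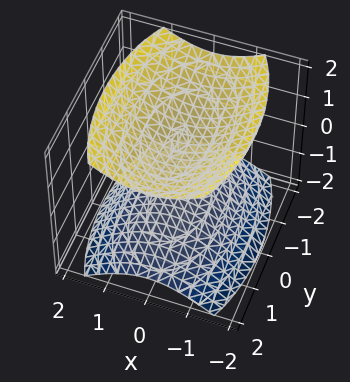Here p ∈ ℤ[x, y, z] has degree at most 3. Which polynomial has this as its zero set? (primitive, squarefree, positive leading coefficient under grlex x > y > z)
1. The picture has 2 separate pieces. They look like related sheets of one shape, so recover p as a whole.
2. Degree: two separate bowl-shaped sheets opening away from each other; a quadric, so deg p = 2.
3. Symmetries: mirror symmetry z ↦ −z ⇒ only even powers of z; it's symmetric under x → −x, forcing even powers of x; mirror symmetry y ↦ −y ⇒ only even powers of y.
4. From the axis intercepts and sections: the surface avoids every integer y-axis point in the box; the z-axis gridline crossings are at z ∈ {-1, 1}.
5. Together with the visible shape, these determine p as stated.

3*x^2 + y^2 - 3*z^2 + 3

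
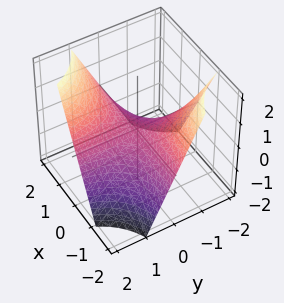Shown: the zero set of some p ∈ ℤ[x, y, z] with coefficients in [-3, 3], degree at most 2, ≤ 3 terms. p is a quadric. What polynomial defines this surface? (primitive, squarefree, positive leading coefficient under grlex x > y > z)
First, the degree is 2 — a saddle surface; a quadric.
Then, from the visible intercepts: every point of the y-axis in the box is on the surface; one z-axis crossing is at z = 0.
Finally, the integer polynomial consistent with all of this is the stated p. Check: (-1, 0, 0) on the x-axis lies on the surface, and p(-1, 0, 0) = 0. ✓

x*y - z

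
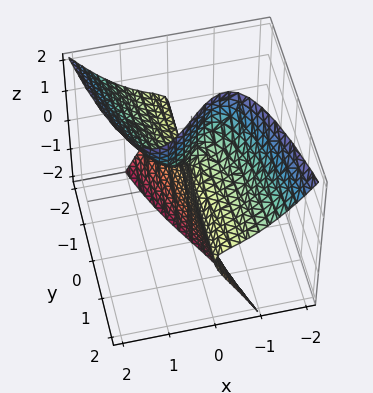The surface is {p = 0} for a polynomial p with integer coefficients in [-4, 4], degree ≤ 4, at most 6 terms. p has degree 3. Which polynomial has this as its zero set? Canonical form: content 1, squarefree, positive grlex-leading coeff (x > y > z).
deg p = 3. No degree-2 surface has this shape.
Checking where it meets the axes: every point of the y-axis in the box is on the surface; it crosses the x-axis at the gridline x = 0; every point of the z-axis in the box is on the surface.
Assembling these constraints gives the stated polynomial.

2*x^3 + y*z^2 - 3*x*z + 2*x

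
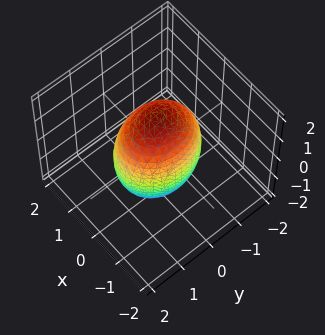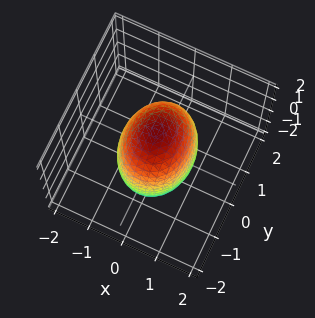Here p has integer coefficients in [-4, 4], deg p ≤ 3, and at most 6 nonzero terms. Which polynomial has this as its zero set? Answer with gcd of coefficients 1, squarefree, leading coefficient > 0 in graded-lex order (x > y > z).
Degree: bounded and convex; a quadric, so deg p = 2.
Symmetries: mirror symmetry z ↦ −z ⇒ only even powers of z; it's symmetric under x → −x, forcing even powers of x; the y ↦ −y reflection is a symmetry, so y appears only in even powers.
From the axis intercepts and sections: the x-axis gridline crossings are at x ∈ {-1, 1}.
Solving for integer coefficients yields p as stated.

3*x^2 + 2*y^2 + z^2 - 3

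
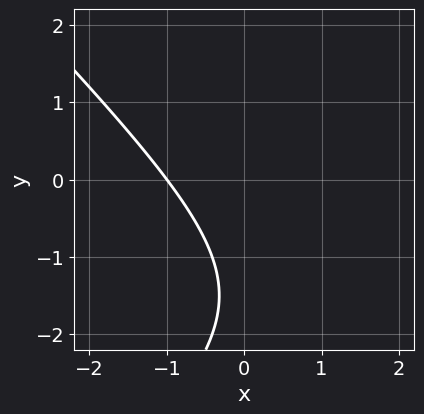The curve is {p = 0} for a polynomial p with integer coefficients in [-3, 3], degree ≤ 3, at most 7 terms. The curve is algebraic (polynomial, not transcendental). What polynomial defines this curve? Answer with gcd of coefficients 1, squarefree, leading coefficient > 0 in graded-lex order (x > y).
x^2 - y^2 - 2*x - 3*y - 3

Degree: no degree-1 curve has this shape, so deg p = 2.
Reading off the gridlines: it meets the x-axis at x = -1 (among the integer gridlines); the curve avoids every integer y-axis point in the box.
Matching integer coefficients to the picture gives p.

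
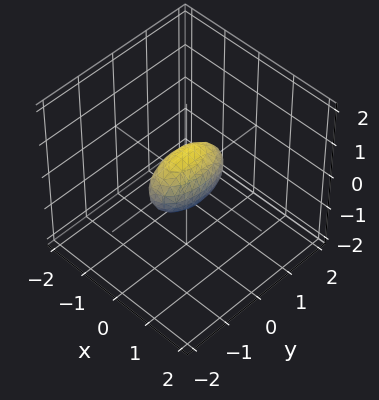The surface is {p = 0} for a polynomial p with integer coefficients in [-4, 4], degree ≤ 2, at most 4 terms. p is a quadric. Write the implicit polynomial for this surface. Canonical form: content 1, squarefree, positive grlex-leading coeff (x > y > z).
deg p = 2. Bounded and convex; a quadric.
Symmetries: mirror symmetry z ↦ −z ⇒ only even powers of z; mirror symmetry y ↦ −y ⇒ only even powers of y; mirror symmetry x ↦ −x ⇒ only even powers of x.
Against the integer gridlines: among the integer gridlines, it crosses the y-axis at y ∈ {-1, 1}.
Putting this together gives p.

3*x^2 + y^2 + 2*z^2 - 1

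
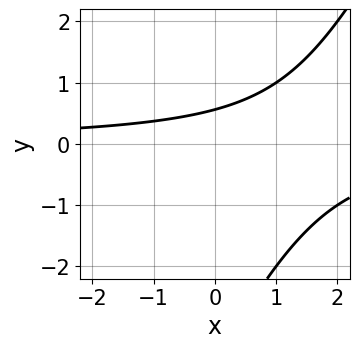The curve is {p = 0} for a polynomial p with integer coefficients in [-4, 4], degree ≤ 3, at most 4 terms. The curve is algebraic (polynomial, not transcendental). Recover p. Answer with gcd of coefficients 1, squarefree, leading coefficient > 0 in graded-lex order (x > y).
2*x*y - y^2 - 3*y + 2

1. The degree is 2 — no degree-1 curve has this shape.
2. From the visible intercepts: no x-intercept at any integer in the box.
3. These observations pin down the coefficients.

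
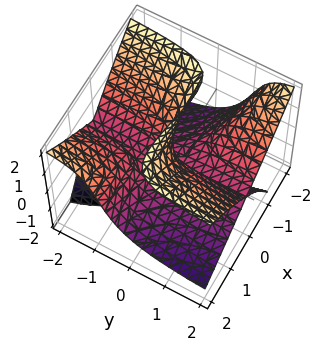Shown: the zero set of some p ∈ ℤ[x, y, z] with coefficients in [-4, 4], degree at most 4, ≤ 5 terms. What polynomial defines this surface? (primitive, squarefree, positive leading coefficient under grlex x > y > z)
First, deg p = 3. A generic line meets the surface in up to 3 points.
Next, checking where it meets the axes: it meets the x-axis at x = 0 (among the integer gridlines); every point of the z-axis in the box is on the surface; every point of the y-axis in the box is on the surface.
Finally, matching integer coefficients to the picture gives p.

x^3 + 3*x^2*y - 2*x*z^2 - 3*y*z^2 + 3*x*z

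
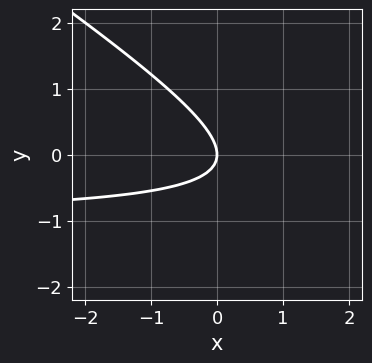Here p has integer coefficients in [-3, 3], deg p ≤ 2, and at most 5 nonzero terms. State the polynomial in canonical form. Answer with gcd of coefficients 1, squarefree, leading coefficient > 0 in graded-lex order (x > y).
First, deg p = 2. A generic line meets the curve in up to 2 points.
Next, from the axis intercepts and sections: it crosses the x-axis at the gridline x = 0; one y-axis crossing is at y = 0.
Finally, putting this together gives p.

2*x*y + 3*y^2 + 2*x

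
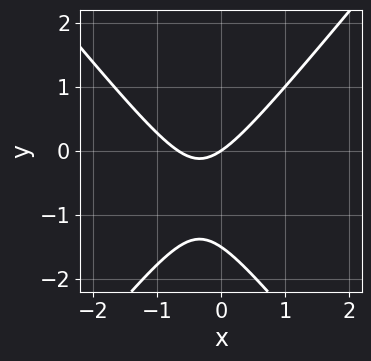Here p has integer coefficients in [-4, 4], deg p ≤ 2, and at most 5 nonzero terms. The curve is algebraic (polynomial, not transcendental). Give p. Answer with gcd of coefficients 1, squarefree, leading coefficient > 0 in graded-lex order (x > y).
(a) Degree: a generic line meets the curve in up to 2 points, so deg p = 2.
(b) From the visible intercepts: it crosses the y-axis at the gridline y = 0; it crosses the x-axis at the gridline x = 0.
(c) Putting this together gives p.

3*x^2 - 2*y^2 + 2*x - 3*y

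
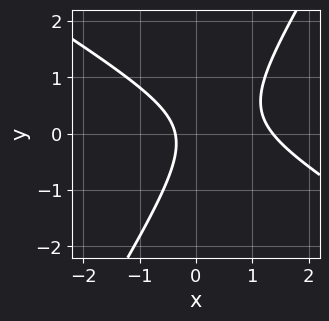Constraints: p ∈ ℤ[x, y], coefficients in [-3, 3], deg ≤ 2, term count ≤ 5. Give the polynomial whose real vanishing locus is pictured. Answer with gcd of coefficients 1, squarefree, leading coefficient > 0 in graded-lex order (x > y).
First, the degree is 2 — the shape is more complex than any degree-1 curve.
Next, checking where it meets the axes: the curve avoids every integer y-axis point in the box.
Finally, the integer polynomial consistent with all of this is the stated p.

2*x^2 + 2*x*y - 2*y^2 - 2*x - 1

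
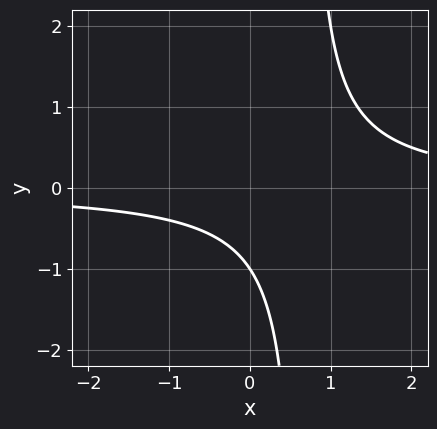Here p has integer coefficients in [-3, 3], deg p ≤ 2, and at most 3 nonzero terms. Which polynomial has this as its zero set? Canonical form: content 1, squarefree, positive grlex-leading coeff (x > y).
First, the degree is 2 — a generic line meets the curve in up to 2 points.
Next, against the integer gridlines: it misses every integer gridline on the x-axis; it crosses the y-axis at the gridline y = -1.
Finally, the integer polynomial consistent with all of this is the stated p.

3*x*y - 2*y - 2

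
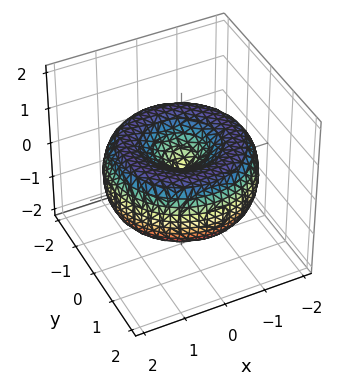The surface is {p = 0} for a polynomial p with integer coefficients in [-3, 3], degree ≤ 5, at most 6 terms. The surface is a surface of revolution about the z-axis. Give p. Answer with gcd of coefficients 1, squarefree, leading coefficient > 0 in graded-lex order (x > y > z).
First, the degree is 4 — the shape is more complex than any degree-3 surface.
Next, symmetries: every cross-section ⟂ z is a circle, so x, y appear only via x² + y².
Next, reading off the gridlines: it crosses the y-axis at the gridline y = 0; it meets the z-axis at z = 0 (among the integer gridlines); it meets the x-axis at x = 0 (among the integer gridlines).
Finally, putting this together gives p.

x^4 + 2*x^2*y^2 + y^4 - 3*x^2 - 3*y^2 + 3*z^2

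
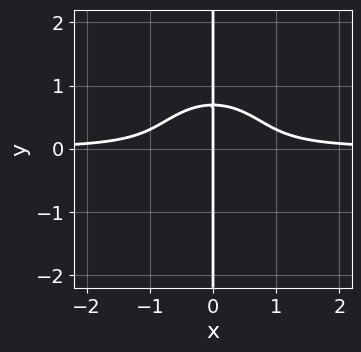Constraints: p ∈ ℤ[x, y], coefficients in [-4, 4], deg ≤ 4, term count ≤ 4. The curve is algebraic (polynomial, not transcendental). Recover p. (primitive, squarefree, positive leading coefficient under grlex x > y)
3*x^3*y + 3*x*y^3 - x

(a) Degree: a generic line meets the curve in up to 4 points, so deg p = 4.
(b) Checking where it meets the axes: the visible y-axis segment lies entirely on the curve; it crosses the x-axis at the gridline x = 0.
(c) Together with the visible shape, these determine p as stated.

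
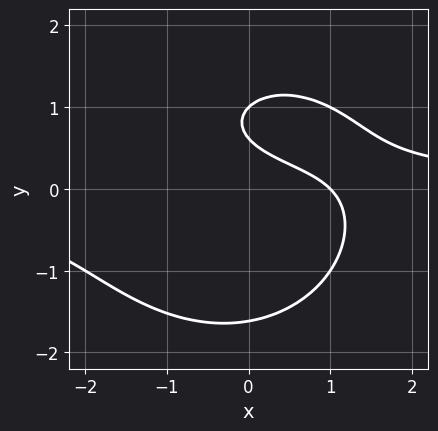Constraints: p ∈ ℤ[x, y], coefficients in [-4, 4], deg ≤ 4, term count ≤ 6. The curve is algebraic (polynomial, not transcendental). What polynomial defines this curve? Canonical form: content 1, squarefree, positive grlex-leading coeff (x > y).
1. Degree: a generic line meets the curve in up to 3 points, so deg p = 3.
2. Checking where it meets the axes: it crosses the x-axis at the gridline x = 1; one y-axis crossing is at y = 1.
3. Fitting integer coefficients to these (and the overall shape) gives p.

x^2*y + y^3 - x - 2*y + 1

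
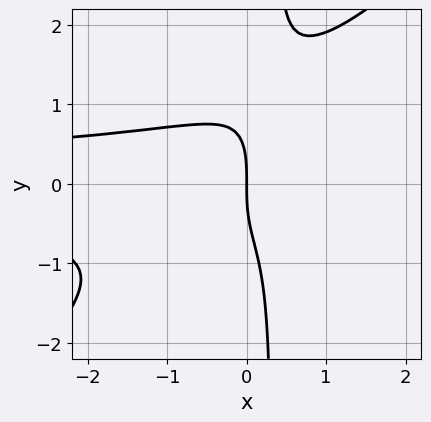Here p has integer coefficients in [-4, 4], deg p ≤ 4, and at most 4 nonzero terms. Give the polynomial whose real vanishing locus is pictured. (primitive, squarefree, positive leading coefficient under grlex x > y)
3*x^2*y^2 - 3*x*y^3 + y^3 + 3*x

First, deg p = 4. The shape is more complex than any degree-3 curve.
Then, reading off the gridlines: one y-axis crossing is at y = 0; it crosses the x-axis at the gridline x = 0.
Finally, fitting integer coefficients to these (and the overall shape) gives p.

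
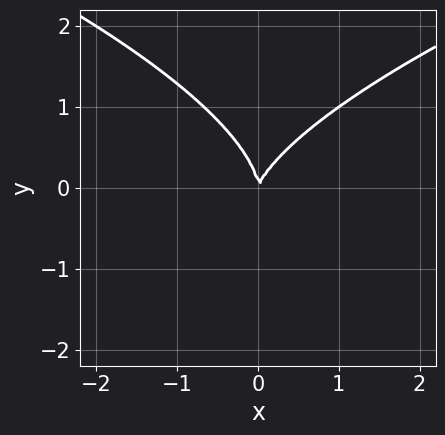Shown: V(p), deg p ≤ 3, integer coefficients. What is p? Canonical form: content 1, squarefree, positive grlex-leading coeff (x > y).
2*y^3 - 3*x^2 + x*y

First, deg p = 3. The shape is more complex than any degree-2 curve.
Next, against the integer gridlines: it meets the x-axis at x = 0 (among the integer gridlines); it meets the y-axis at y = 0 (among the integer gridlines).
Finally, assembling these constraints gives the stated polynomial.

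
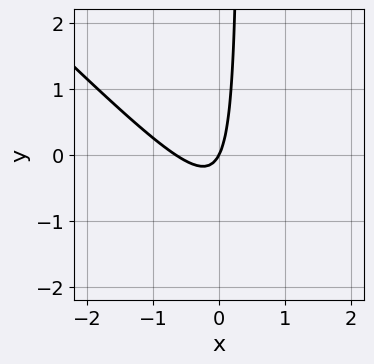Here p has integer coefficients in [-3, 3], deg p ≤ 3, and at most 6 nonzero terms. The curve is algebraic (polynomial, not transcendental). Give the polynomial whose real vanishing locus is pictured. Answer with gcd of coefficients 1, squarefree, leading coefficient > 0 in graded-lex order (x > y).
deg p = 2. The shape is more complex than any degree-1 curve.
From the axis intercepts and sections: one y-axis crossing is at y = 0; it meets the x-axis at x = 0 (among the integer gridlines).
Together with the visible shape, these determine p as stated.

3*x^2 + 3*x*y + 2*x - y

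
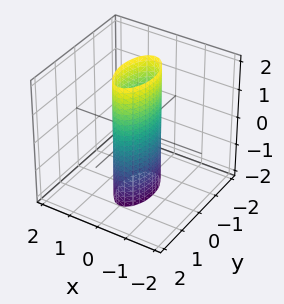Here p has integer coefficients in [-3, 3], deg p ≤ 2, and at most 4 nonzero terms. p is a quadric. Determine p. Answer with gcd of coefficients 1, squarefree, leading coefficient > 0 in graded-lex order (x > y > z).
(a) deg p = 2. Constant cross-section along one axis; a quadric.
(b) Symmetries: the y ↦ −y reflection is a symmetry, so y appears only in even powers; the z ↦ −z reflection is a symmetry, so z appears only in even powers; it's symmetric under x → −x, forcing even powers of x.
(c) From the visible intercepts: the y-axis gridline crossings are at y ∈ {-1, 1}; the surface avoids every integer z-axis point in the box.
(d) Solving for integer coefficients yields p as stated.

3*x^2 + y^2 - 1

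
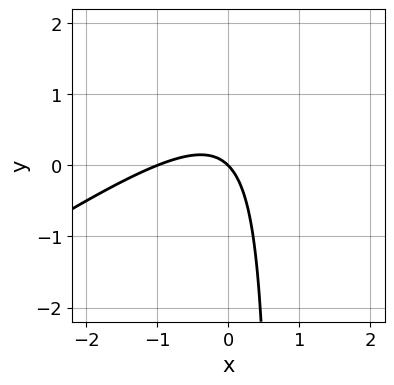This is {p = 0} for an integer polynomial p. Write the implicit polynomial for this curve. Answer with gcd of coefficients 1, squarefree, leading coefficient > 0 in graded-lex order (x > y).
(a) deg p = 2. No degree-1 curve has this shape.
(b) Checking where it meets the axes: among the integer gridlines, it crosses the x-axis at x ∈ {-1, 0}; one y-axis crossing is at y = 0.
(c) Putting this together gives p.

2*x^2 - 3*x*y + 2*x + 2*y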